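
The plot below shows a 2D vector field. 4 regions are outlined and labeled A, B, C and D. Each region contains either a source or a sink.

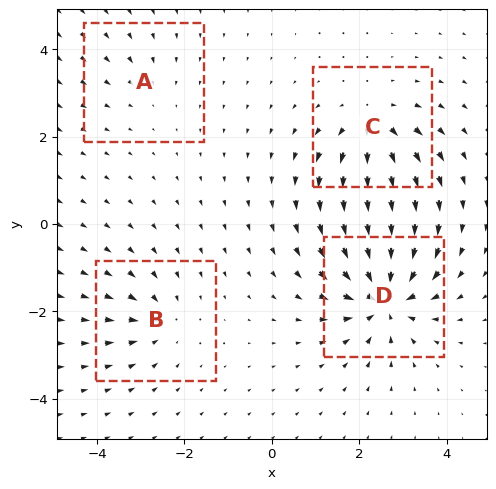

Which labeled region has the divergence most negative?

D

Divergence at each region's feature centre — A: about -2, B: about -4, C: about +6, D: about -9. Region D is most negative.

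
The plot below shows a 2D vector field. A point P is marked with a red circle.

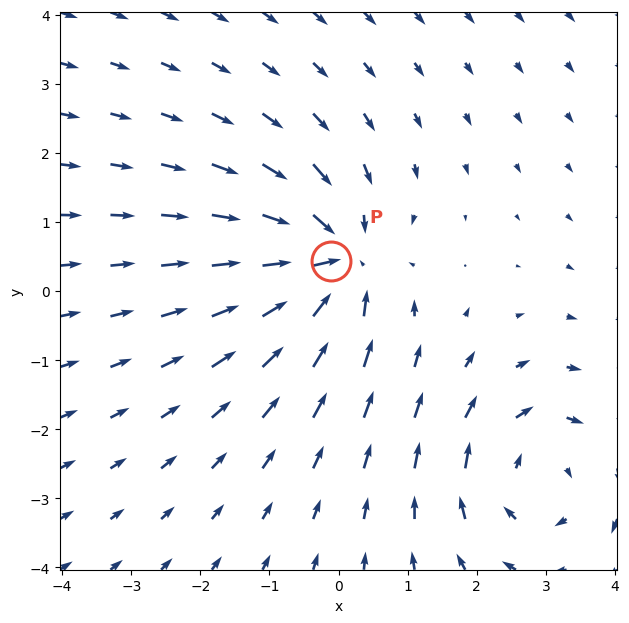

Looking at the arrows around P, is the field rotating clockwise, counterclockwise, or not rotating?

Near P at (-0.1, 0.4) the arrows show no circulation. The curl there is ≈0.

not rotating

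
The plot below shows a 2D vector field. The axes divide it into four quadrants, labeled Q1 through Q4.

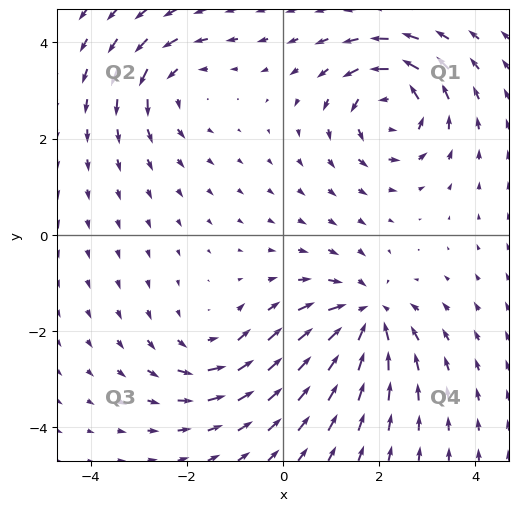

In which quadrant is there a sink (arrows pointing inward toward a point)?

Q4

The sink sits at approximately (1.7, -1.7), which lies in quadrant Q4. The divergence there is about -5, negative as expected for a sink.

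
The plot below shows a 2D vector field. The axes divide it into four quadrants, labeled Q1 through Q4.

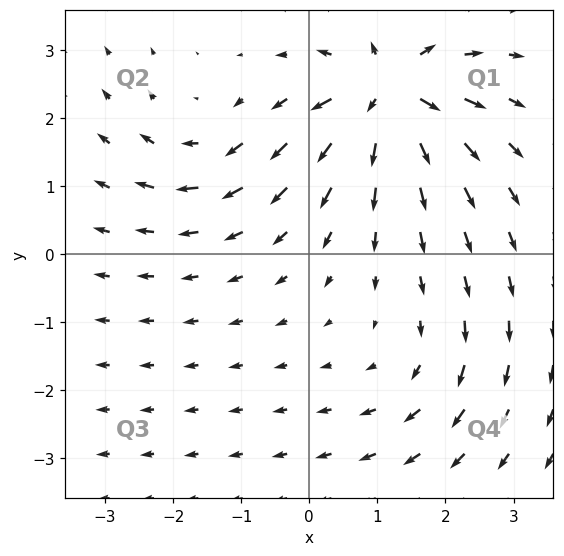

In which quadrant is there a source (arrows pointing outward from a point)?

The source sits at approximately (1.2, 2.4), which lies in quadrant Q1. The divergence there is about +7, positive as expected for a source.

Q1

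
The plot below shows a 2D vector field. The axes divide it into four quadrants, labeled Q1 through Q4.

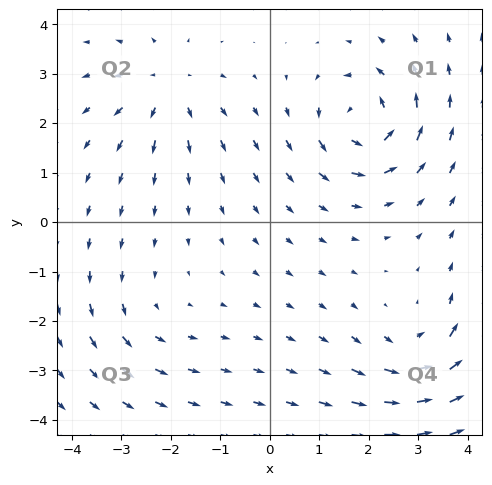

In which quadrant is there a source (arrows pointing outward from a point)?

Q2

The source sits at approximately (-2.1, 2.7), which lies in quadrant Q2. The divergence there is about +4, positive as expected for a source.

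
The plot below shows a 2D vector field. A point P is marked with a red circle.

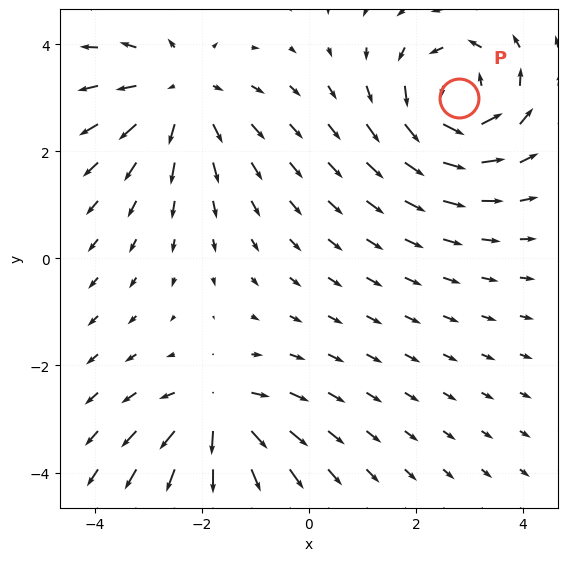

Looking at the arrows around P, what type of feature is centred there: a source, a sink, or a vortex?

vortex

At P (2.8, 3.0) the arrows circulate counterclockwise. Divergence ≈0, curl about +6 — near-zero divergence with nonzero curl is a vortex.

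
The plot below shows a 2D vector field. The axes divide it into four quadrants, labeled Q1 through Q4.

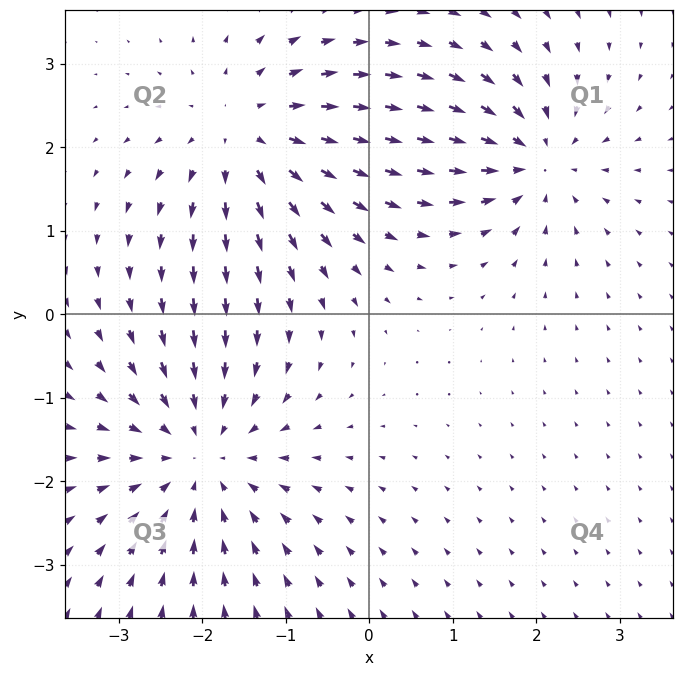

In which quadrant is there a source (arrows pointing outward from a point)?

Q2

The source sits at approximately (-1.5, 2.1), which lies in quadrant Q2. The divergence there is about +4, positive as expected for a source.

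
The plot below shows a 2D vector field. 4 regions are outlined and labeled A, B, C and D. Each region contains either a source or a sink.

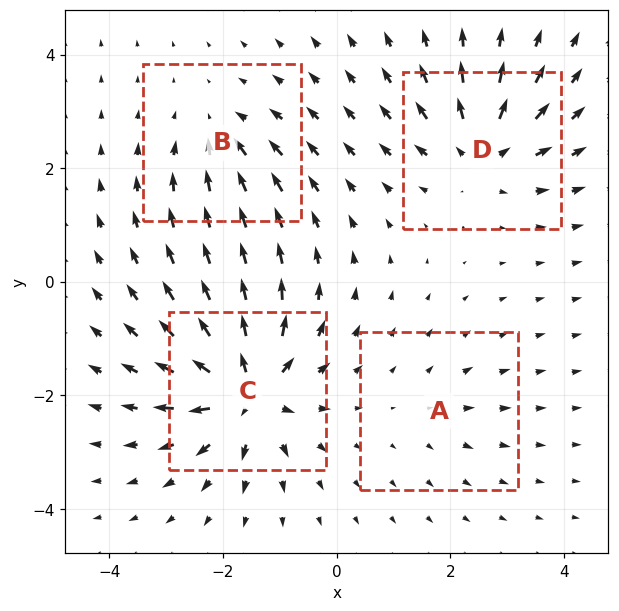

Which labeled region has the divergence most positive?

Divergence at each region's feature centre — A: about +2, B: about -4, C: about +9, D: about +6. Region C is most positive.

C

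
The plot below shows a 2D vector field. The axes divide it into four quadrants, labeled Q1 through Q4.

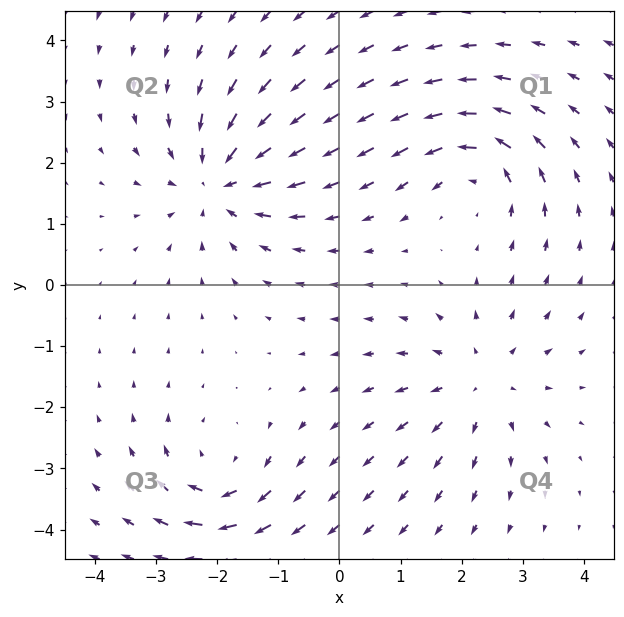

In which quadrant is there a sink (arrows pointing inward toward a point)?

The sink sits at approximately (-2.0, 1.7), which lies in quadrant Q2. The divergence there is about -5, negative as expected for a sink.

Q2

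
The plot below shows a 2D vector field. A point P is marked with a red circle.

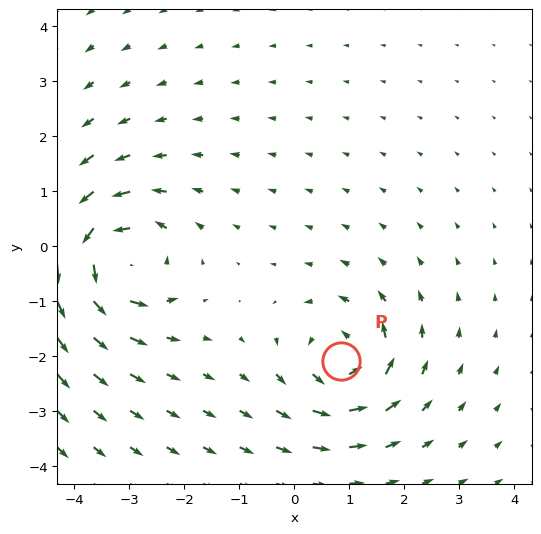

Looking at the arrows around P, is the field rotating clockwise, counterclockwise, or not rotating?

Near P at (0.8, -2.1) the arrows circulate counterclockwise. The curl (z-component) there is about +5; positive curl means counterclockwise rotation.

counterclockwise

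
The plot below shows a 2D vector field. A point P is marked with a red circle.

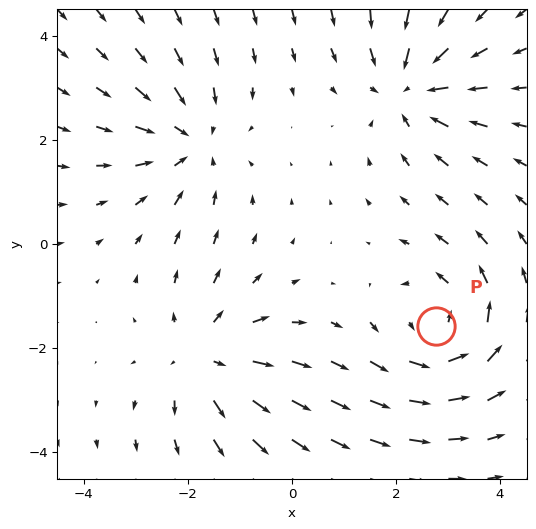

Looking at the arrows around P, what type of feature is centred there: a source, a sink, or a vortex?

At P (2.8, -1.6) the arrows circulate counterclockwise. Divergence ≈0, curl about +4 — near-zero divergence with nonzero curl is a vortex.

vortex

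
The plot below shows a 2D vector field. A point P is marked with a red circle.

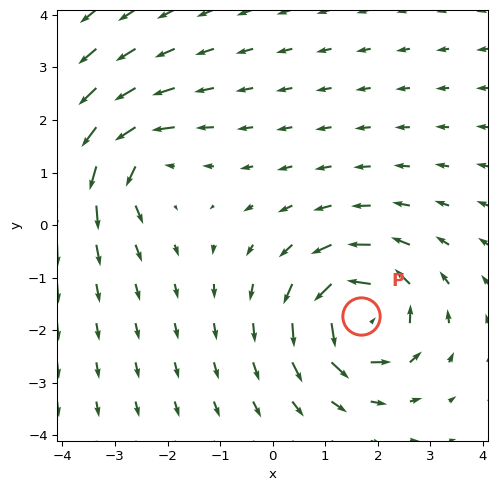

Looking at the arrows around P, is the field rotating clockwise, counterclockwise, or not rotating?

counterclockwise

Near P at (1.7, -1.7) the arrows circulate counterclockwise. The curl (z-component) there is about +6; positive curl means counterclockwise rotation.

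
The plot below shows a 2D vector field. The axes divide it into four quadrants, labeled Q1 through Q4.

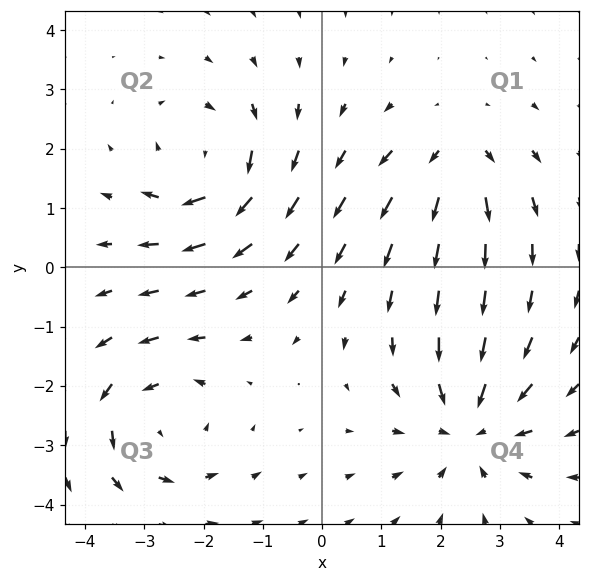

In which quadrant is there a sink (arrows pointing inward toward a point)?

The sink sits at approximately (2.5, -2.7), which lies in quadrant Q4. The divergence there is about -4, negative as expected for a sink.

Q4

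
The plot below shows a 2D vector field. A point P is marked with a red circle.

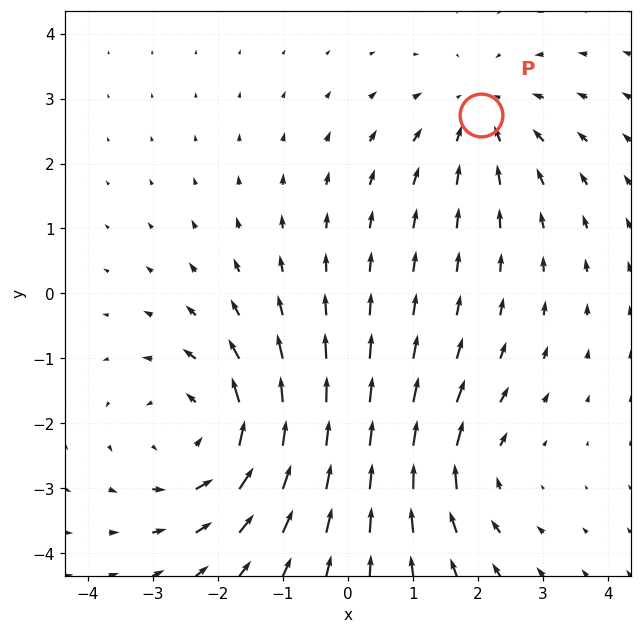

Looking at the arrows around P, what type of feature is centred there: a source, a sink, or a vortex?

sink

At P (2.0, 2.8) the arrows converge inward. Divergence about -2, curl ≈0 — negative divergence with near-zero curl is a sink.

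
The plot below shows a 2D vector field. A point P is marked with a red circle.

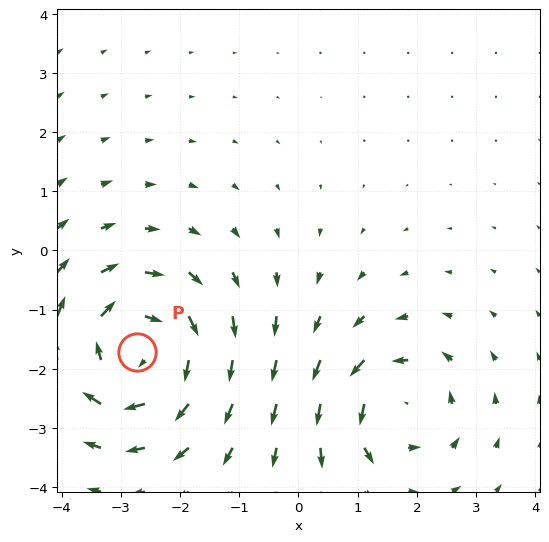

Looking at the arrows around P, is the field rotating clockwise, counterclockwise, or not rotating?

Near P at (-2.7, -1.7) the arrows circulate clockwise. The curl (z-component) there is about -4; negative curl means clockwise rotation.

clockwise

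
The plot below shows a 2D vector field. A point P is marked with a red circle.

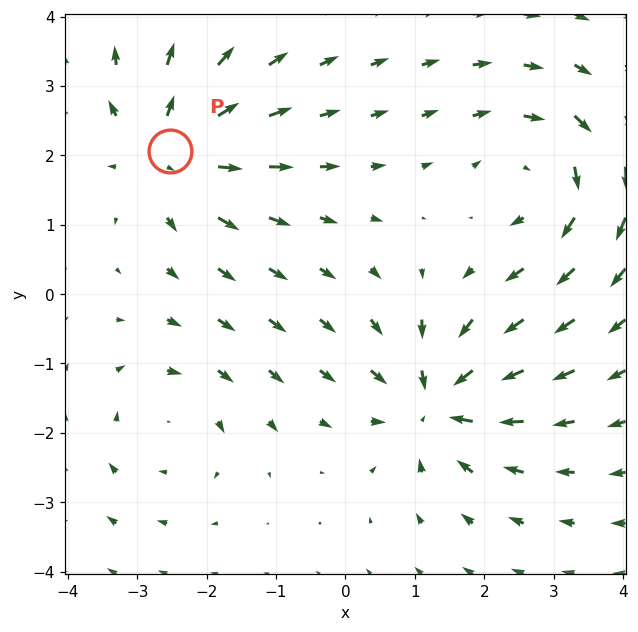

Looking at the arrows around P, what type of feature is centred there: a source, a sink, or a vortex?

source

At P (-2.5, 2.1) the arrows spread outward. Divergence about +5, curl ≈0 — positive divergence with near-zero curl is a source.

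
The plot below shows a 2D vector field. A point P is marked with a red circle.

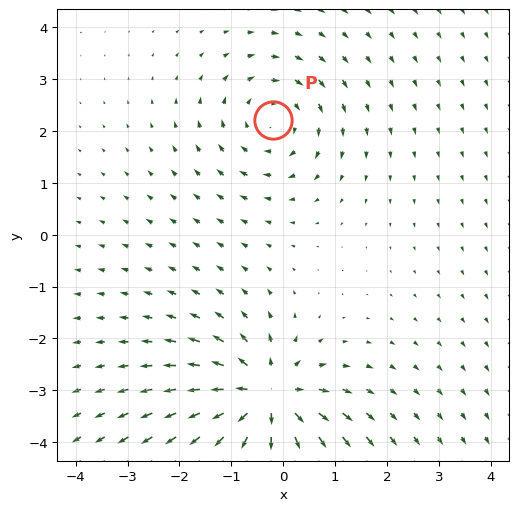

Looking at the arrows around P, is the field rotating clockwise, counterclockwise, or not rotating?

clockwise

Near P at (-0.2, 2.2) the arrows circulate clockwise. The curl (z-component) there is about -3; negative curl means clockwise rotation.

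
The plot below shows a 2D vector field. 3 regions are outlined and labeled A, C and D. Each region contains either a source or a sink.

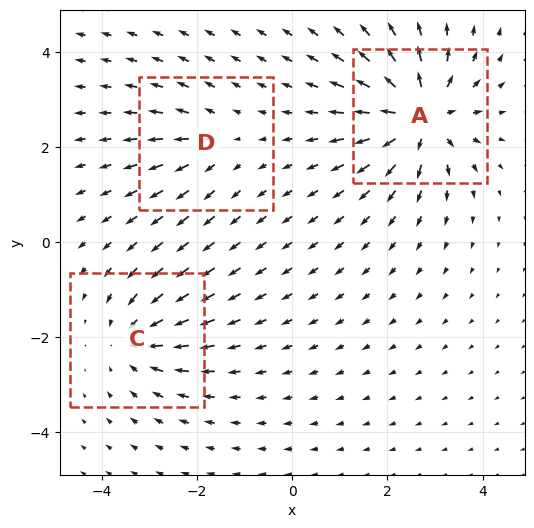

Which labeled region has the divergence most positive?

Divergence at each region's feature centre — A: about +6, C: about -4, D: about +2. Region A is most positive.

A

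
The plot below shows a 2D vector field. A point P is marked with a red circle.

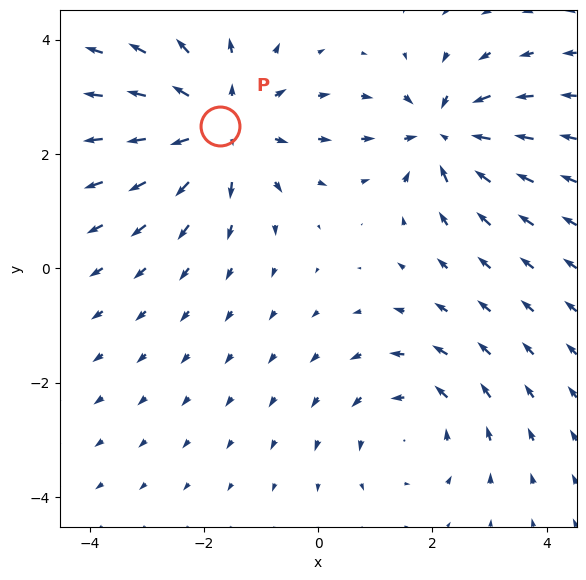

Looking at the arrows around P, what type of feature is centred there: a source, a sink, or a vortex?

At P (-1.7, 2.5) the arrows spread outward. Divergence about +4, curl ≈0 — positive divergence with near-zero curl is a source.

source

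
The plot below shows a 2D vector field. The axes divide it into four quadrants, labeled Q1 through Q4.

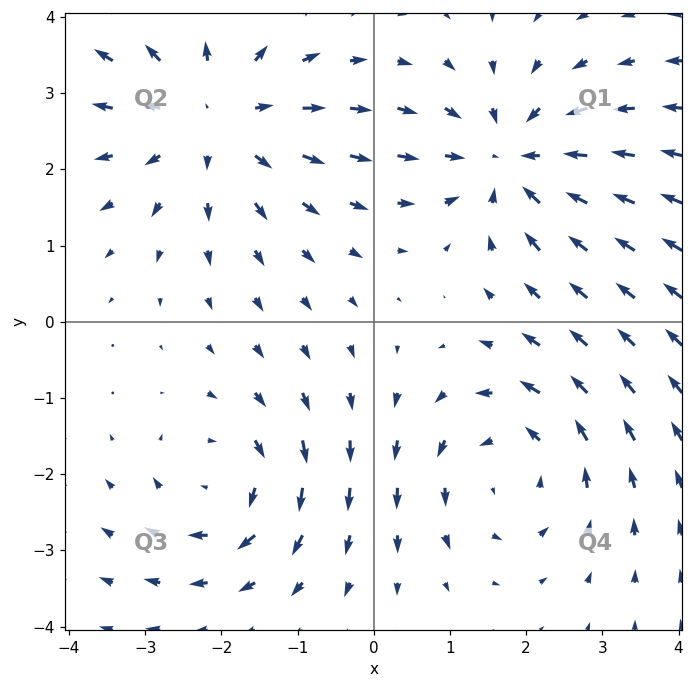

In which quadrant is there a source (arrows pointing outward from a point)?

The source sits at approximately (-2.1, 2.7), which lies in quadrant Q2. The divergence there is about +4, positive as expected for a source.

Q2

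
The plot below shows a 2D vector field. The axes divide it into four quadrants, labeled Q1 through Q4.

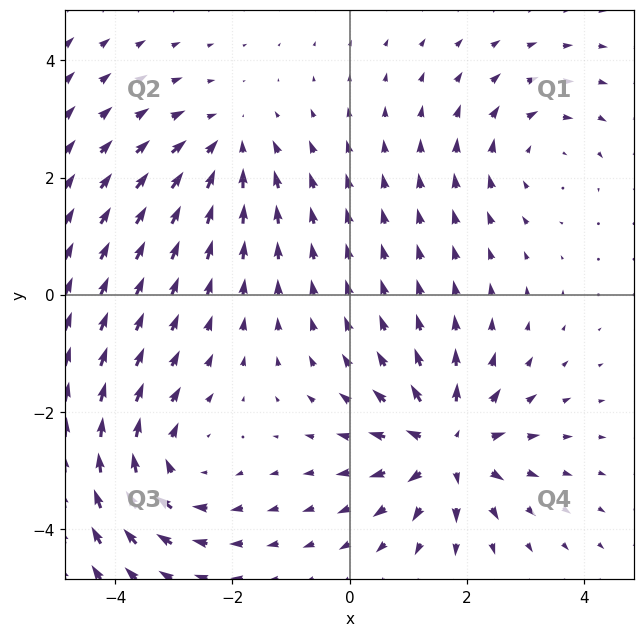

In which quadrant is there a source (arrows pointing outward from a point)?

The source sits at approximately (1.7, -2.6), which lies in quadrant Q4. The divergence there is about +6, positive as expected for a source.

Q4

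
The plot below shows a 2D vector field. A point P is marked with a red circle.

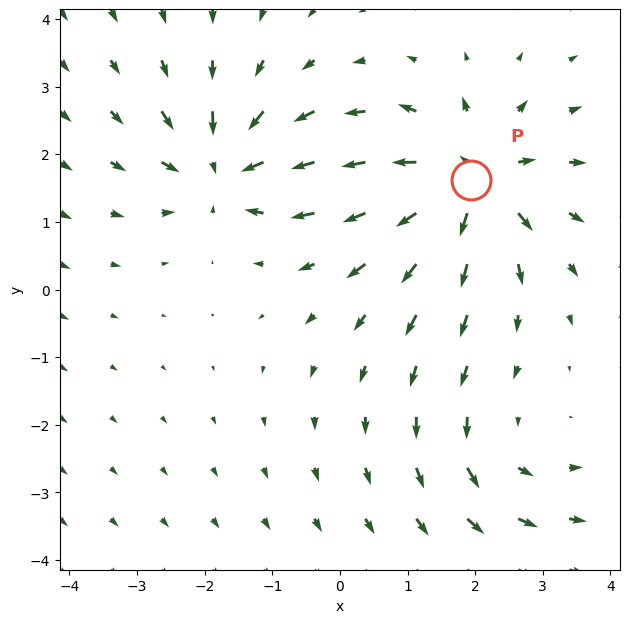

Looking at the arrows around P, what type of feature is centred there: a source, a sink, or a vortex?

source

At P (1.9, 1.6) the arrows spread outward. Divergence about +6, curl ≈0 — positive divergence with near-zero curl is a source.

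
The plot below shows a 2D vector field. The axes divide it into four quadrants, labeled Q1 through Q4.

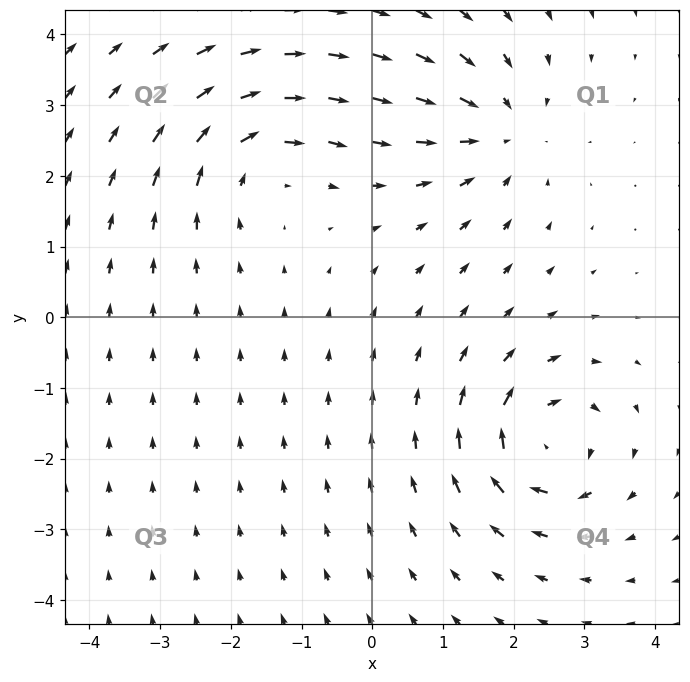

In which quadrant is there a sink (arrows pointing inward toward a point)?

Q1

The sink sits at approximately (1.8, 2.6), which lies in quadrant Q1. The divergence there is about -4, negative as expected for a sink.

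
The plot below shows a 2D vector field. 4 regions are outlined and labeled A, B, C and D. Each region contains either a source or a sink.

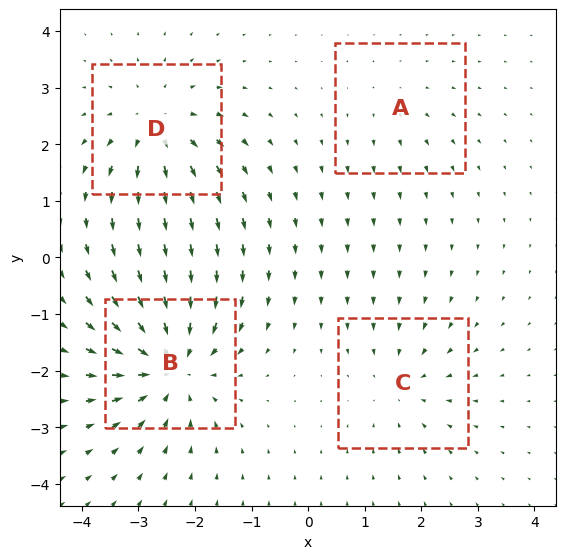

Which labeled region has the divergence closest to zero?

A

Divergence at each region's feature centre — A: about +2, B: about -7, C: about -4, D: about +5. Region A is closest to zero.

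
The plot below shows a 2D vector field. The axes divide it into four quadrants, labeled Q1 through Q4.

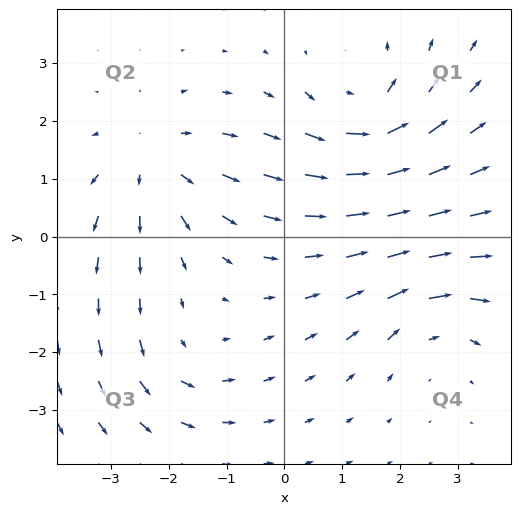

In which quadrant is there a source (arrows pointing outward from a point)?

The source sits at approximately (-2.3, 1.3), which lies in quadrant Q2. The divergence there is about +4, positive as expected for a source.

Q2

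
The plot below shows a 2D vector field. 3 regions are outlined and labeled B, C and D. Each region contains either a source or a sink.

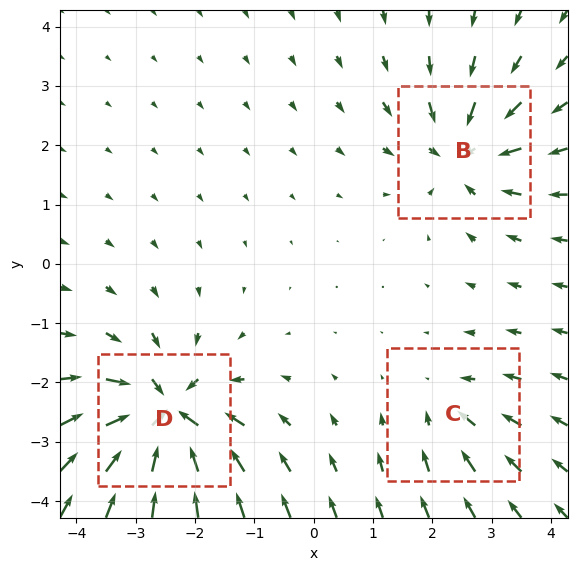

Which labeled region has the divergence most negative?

Divergence at each region's feature centre — B: about -4, C: about -2, D: about -6. Region D is most negative.

D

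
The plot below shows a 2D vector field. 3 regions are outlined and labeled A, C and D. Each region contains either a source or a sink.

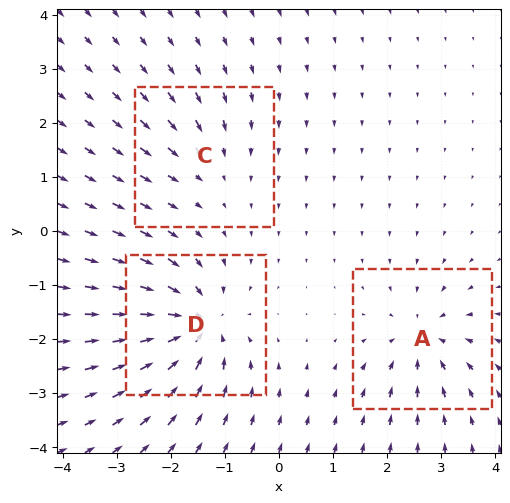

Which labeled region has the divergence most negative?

Divergence at each region's feature centre — A: about -4, C: about -2, D: about -6. Region D is most negative.

D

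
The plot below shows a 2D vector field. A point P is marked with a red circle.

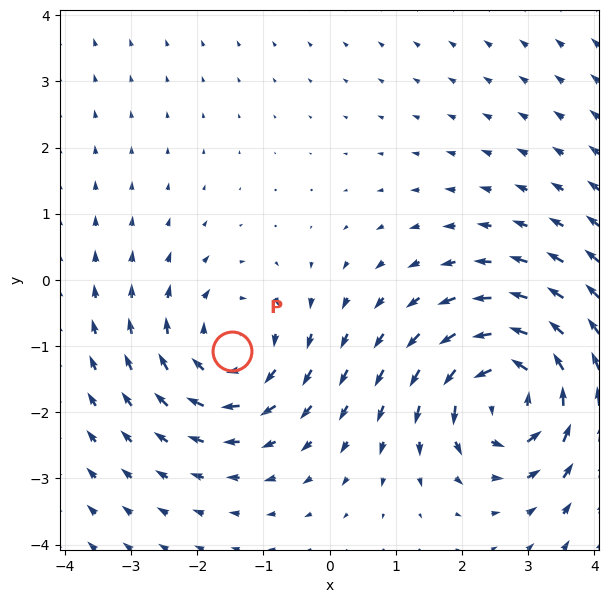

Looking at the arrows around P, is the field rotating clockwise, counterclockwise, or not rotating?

Near P at (-1.5, -1.1) the arrows circulate clockwise. The curl (z-component) there is about -4; negative curl means clockwise rotation.

clockwise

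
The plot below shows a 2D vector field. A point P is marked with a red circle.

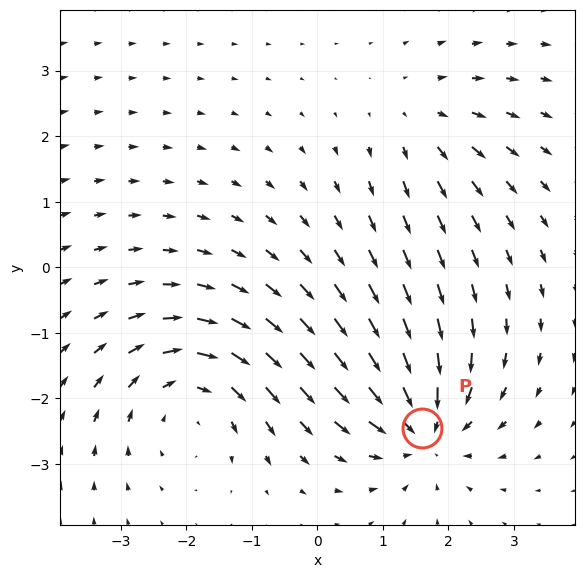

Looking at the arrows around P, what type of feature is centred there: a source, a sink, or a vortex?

At P (1.6, -2.4) the arrows converge inward. Divergence about -5, curl ≈0 — negative divergence with near-zero curl is a sink.

sink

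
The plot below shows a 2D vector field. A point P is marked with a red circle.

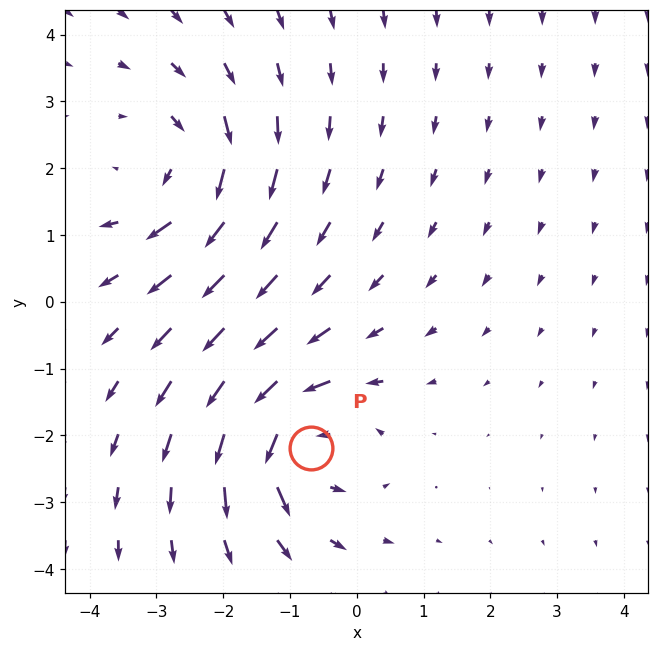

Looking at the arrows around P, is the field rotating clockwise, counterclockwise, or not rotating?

Near P at (-0.7, -2.2) the arrows circulate counterclockwise. The curl (z-component) there is about +6; positive curl means counterclockwise rotation.

counterclockwise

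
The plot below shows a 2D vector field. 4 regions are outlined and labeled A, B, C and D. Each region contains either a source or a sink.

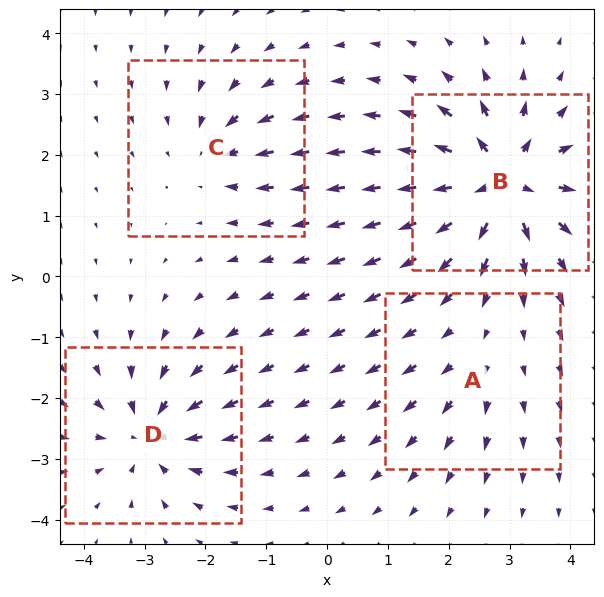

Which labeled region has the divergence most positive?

B

Divergence at each region's feature centre — A: about +2, B: about +9, C: about -4, D: about -6. Region B is most positive.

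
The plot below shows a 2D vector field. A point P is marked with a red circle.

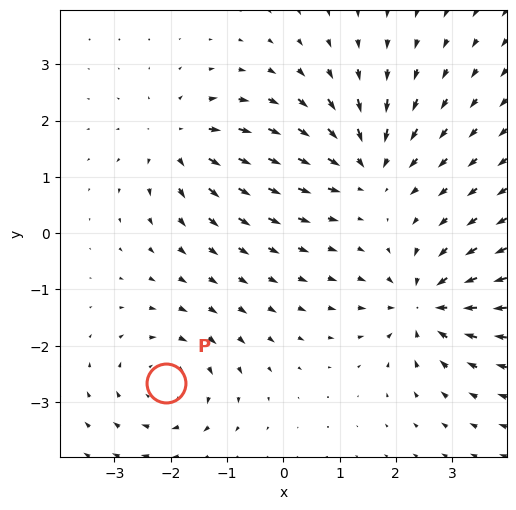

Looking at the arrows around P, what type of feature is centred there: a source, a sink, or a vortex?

At P (-2.1, -2.7) the arrows circulate clockwise. Divergence ≈0, curl about -4 — near-zero divergence with nonzero curl is a vortex.

vortex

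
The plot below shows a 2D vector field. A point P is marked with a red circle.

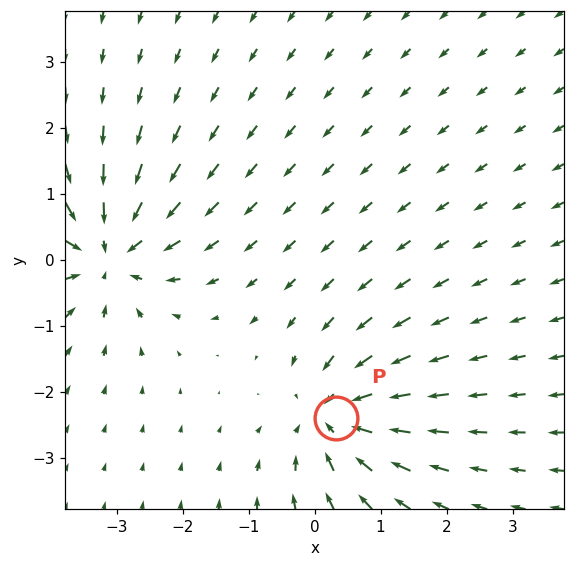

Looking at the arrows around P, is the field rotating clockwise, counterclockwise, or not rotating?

not rotating

Near P at (0.3, -2.4) the arrows show no circulation. The curl there is ≈0.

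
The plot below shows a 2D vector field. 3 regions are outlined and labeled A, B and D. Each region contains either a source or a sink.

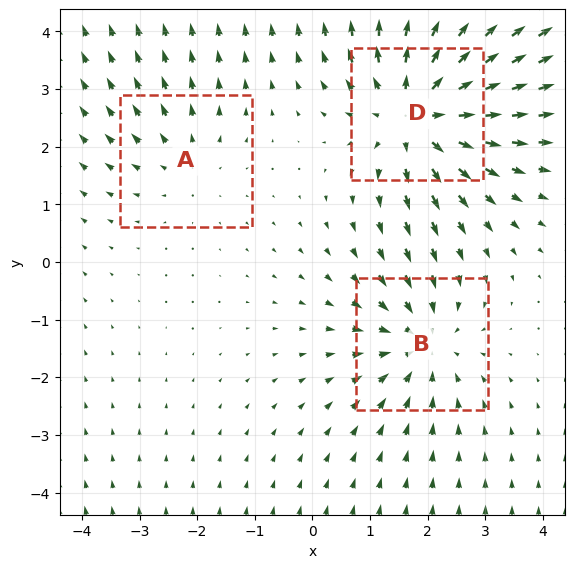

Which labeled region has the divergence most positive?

Divergence at each region's feature centre — A: about +2, B: about -3, D: about +4. Region D is most positive.

D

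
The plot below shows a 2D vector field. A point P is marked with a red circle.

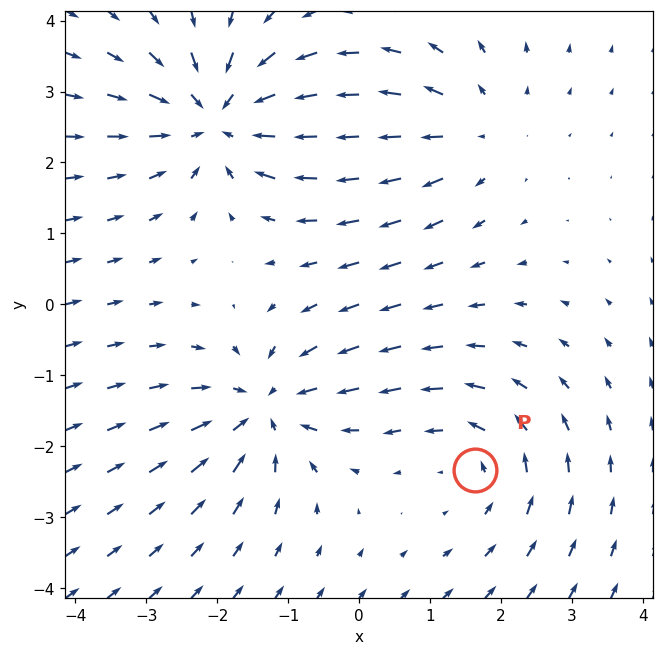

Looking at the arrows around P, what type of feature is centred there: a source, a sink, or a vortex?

At P (1.6, -2.3) the arrows circulate counterclockwise. Divergence ≈0, curl about +3 — near-zero divergence with nonzero curl is a vortex.

vortex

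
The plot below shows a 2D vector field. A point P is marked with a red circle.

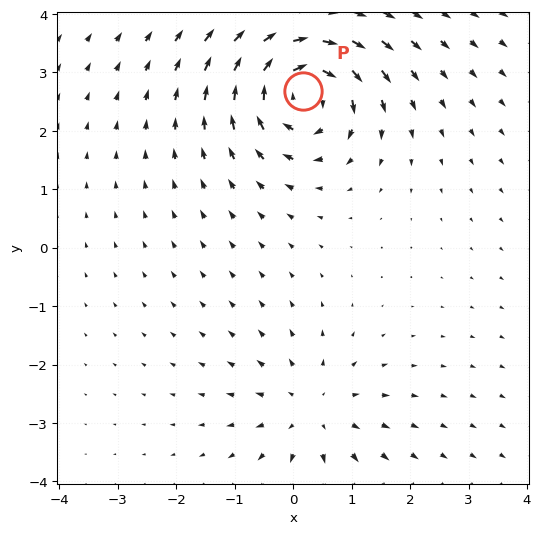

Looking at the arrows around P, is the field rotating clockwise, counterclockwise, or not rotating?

Near P at (0.2, 2.7) the arrows circulate clockwise. The curl (z-component) there is about -6; negative curl means clockwise rotation.

clockwise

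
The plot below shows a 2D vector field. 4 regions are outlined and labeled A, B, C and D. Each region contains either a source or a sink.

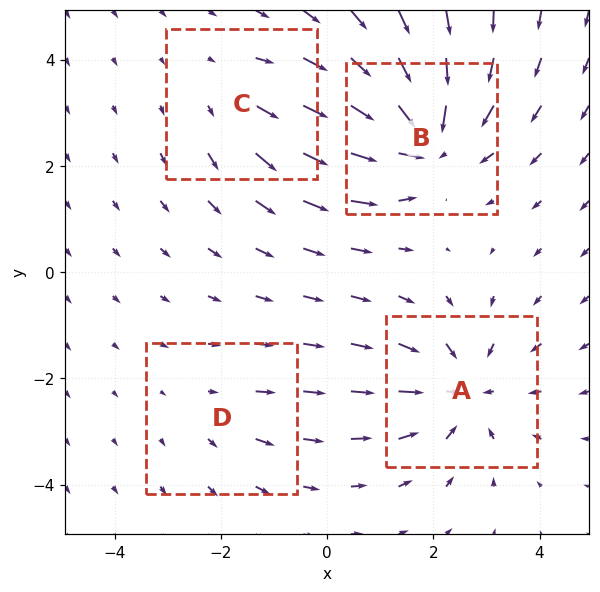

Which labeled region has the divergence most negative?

Divergence at each region's feature centre — A: about -5, B: about -6, C: about +3, D: about +2. Region B is most negative.

B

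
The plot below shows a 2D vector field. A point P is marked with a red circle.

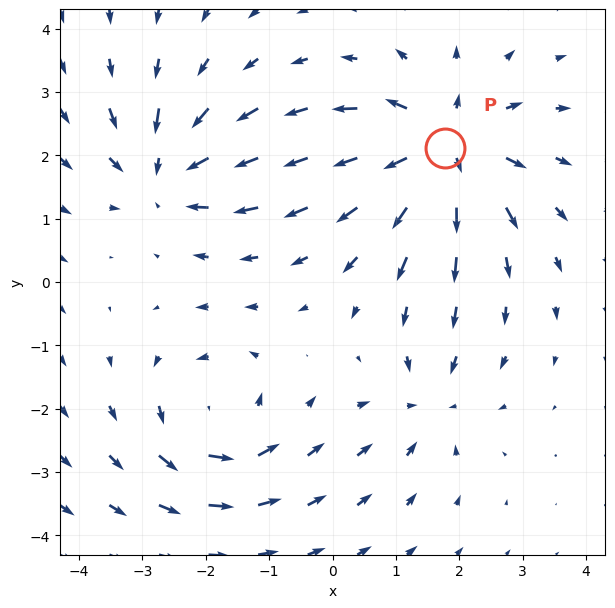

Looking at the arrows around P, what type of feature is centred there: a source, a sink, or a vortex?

At P (1.8, 2.1) the arrows spread outward. Divergence about +5, curl ≈0 — positive divergence with near-zero curl is a source.

source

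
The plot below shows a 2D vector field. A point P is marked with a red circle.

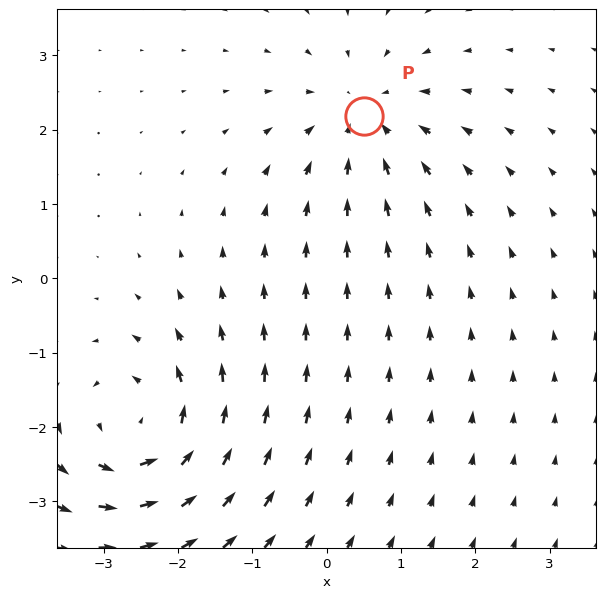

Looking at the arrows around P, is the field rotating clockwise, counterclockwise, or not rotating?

not rotating

Near P at (0.5, 2.2) the arrows show no circulation. The curl there is ≈0.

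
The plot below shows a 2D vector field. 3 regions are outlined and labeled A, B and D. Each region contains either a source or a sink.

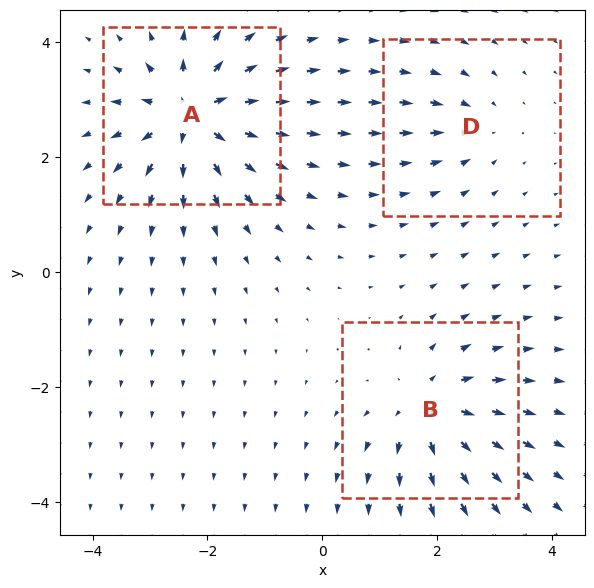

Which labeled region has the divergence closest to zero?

Divergence at each region's feature centre — A: about +6, B: about +4, D: about -2. Region D is closest to zero.

D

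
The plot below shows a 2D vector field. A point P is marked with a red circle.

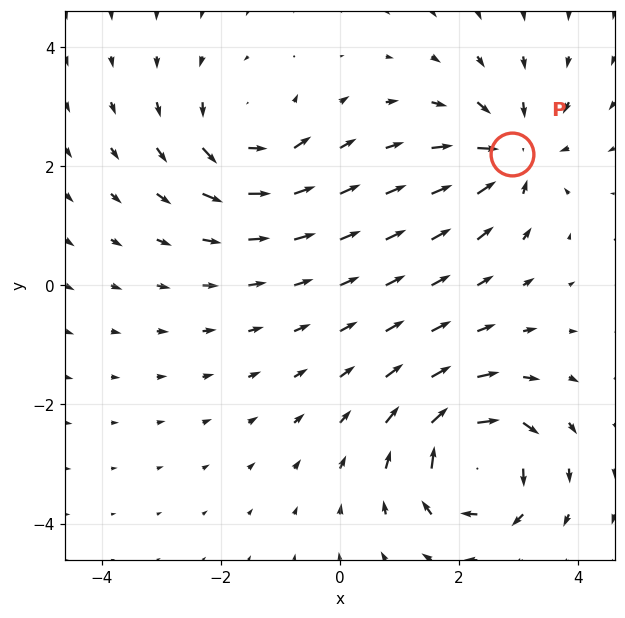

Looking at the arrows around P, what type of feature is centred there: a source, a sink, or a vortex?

At P (2.9, 2.2) the arrows converge inward. Divergence about -5, curl ≈0 — negative divergence with near-zero curl is a sink.

sink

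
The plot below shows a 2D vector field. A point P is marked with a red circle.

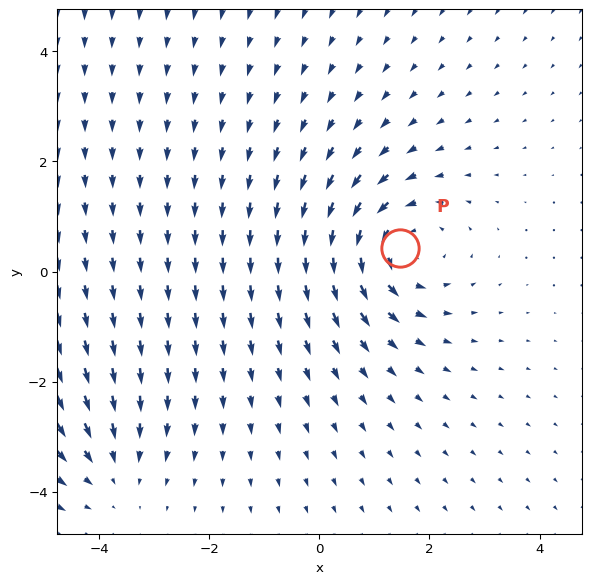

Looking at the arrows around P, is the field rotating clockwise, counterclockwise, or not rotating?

counterclockwise

Near P at (1.5, 0.4) the arrows circulate counterclockwise. The curl (z-component) there is about +4; positive curl means counterclockwise rotation.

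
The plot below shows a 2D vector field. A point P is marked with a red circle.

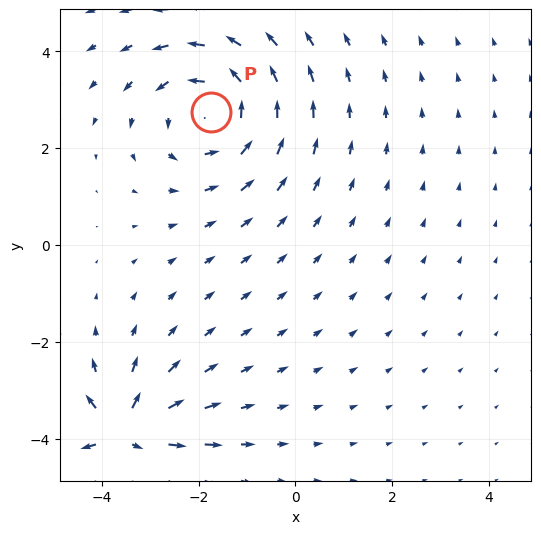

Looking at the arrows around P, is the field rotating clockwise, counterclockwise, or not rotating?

counterclockwise

Near P at (-1.8, 2.7) the arrows circulate counterclockwise. The curl (z-component) there is about +4; positive curl means counterclockwise rotation.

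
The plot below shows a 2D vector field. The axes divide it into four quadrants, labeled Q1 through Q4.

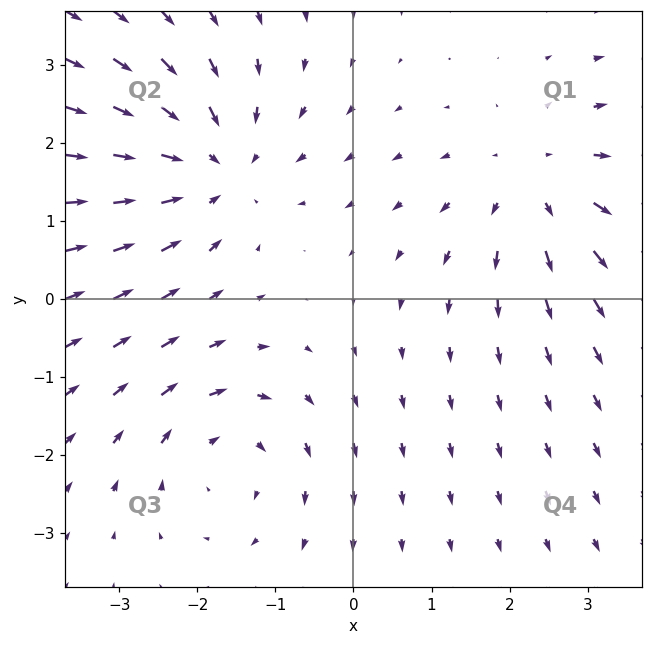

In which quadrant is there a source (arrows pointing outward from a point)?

Q1

The source sits at approximately (2.4, 1.5), which lies in quadrant Q1. The divergence there is about +3, positive as expected for a source.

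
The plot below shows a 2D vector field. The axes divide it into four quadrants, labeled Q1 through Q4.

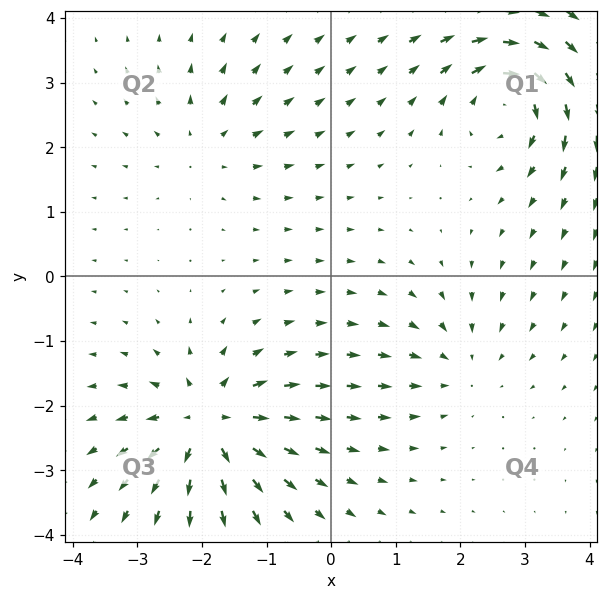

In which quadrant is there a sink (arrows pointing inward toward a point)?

The sink sits at approximately (2.0, -1.4), which lies in quadrant Q4. The divergence there is about -3, negative as expected for a sink.

Q4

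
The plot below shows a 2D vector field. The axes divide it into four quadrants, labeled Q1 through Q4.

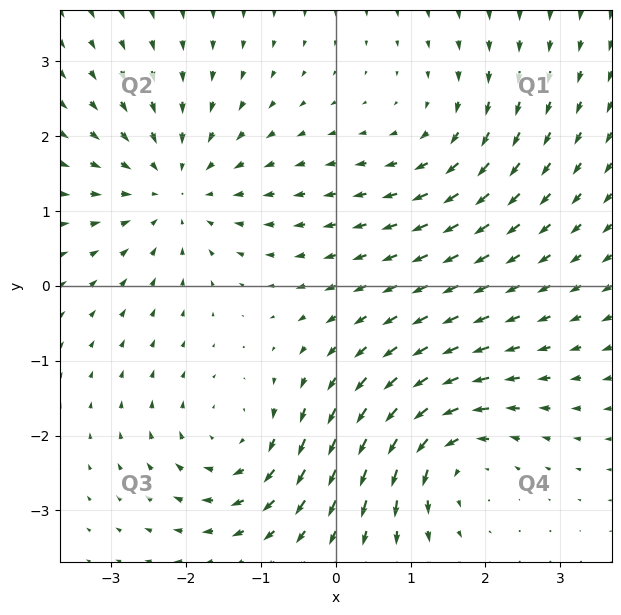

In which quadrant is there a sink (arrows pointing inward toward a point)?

Q2

The sink sits at approximately (-2.1, 1.3), which lies in quadrant Q2. The divergence there is about -4, negative as expected for a sink.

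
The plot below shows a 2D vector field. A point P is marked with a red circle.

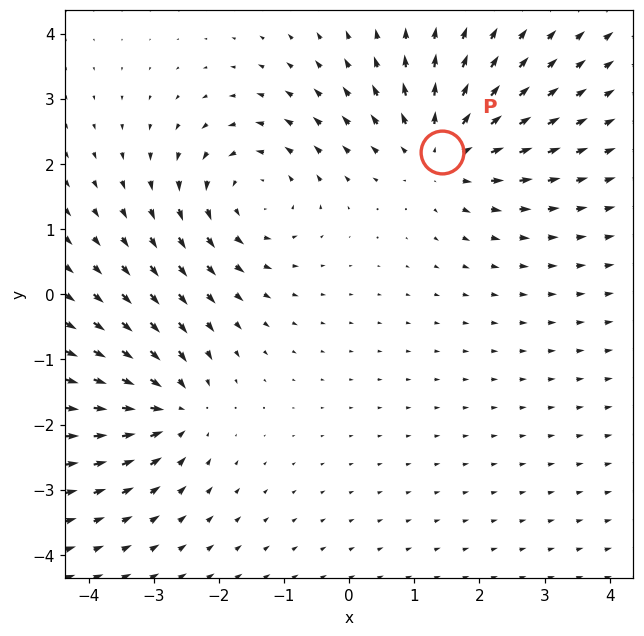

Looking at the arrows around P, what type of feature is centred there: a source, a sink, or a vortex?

source

At P (1.4, 2.2) the arrows spread outward. Divergence about +4, curl ≈0 — positive divergence with near-zero curl is a source.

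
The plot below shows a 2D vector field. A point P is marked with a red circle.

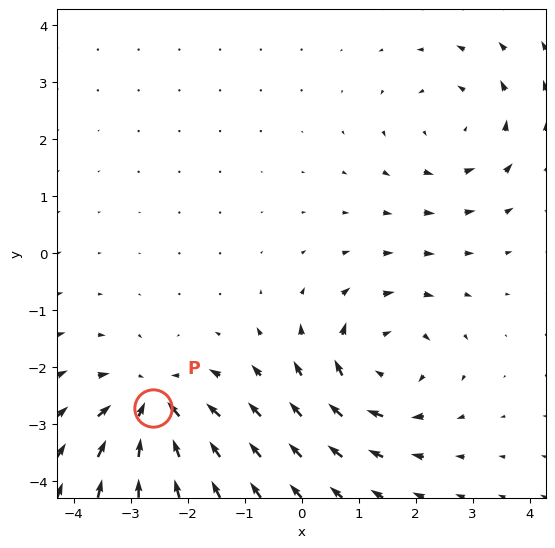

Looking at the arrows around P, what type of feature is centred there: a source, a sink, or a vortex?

sink

At P (-2.6, -2.7) the arrows converge inward. Divergence about -6, curl ≈0 — negative divergence with near-zero curl is a sink.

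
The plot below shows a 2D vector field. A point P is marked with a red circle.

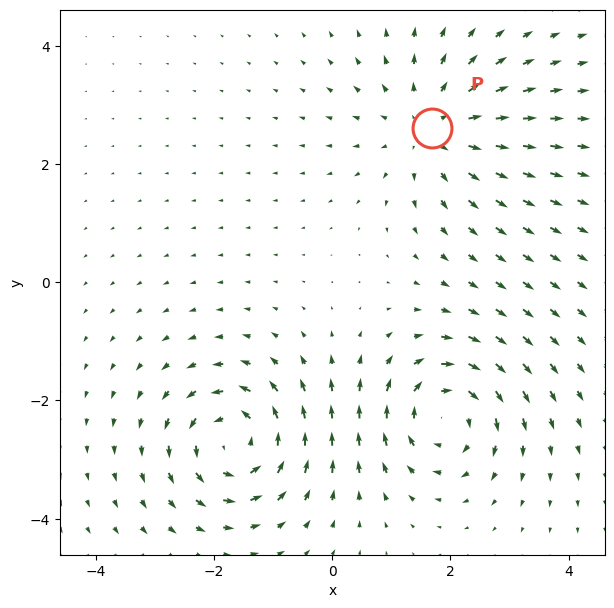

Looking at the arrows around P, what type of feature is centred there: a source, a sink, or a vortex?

source

At P (1.7, 2.6) the arrows spread outward. Divergence about +3, curl ≈0 — positive divergence with near-zero curl is a source.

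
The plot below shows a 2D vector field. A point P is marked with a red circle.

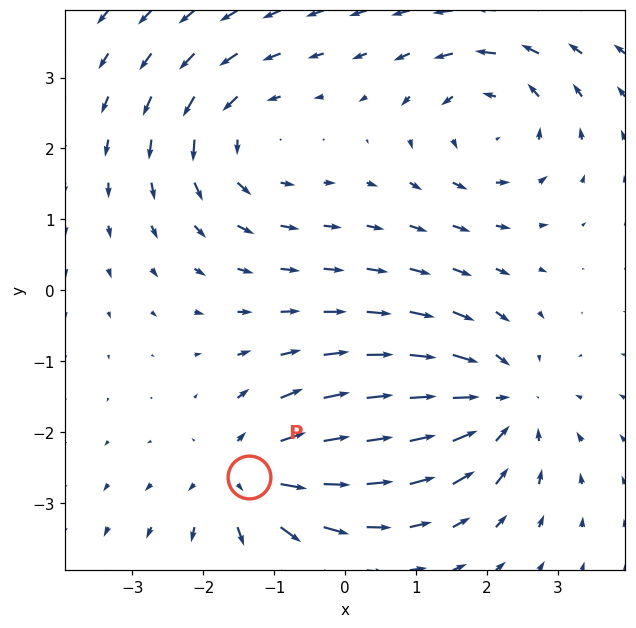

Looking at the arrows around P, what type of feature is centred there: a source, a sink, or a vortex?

source

At P (-1.4, -2.6) the arrows spread outward. Divergence about +5, curl ≈0 — positive divergence with near-zero curl is a source.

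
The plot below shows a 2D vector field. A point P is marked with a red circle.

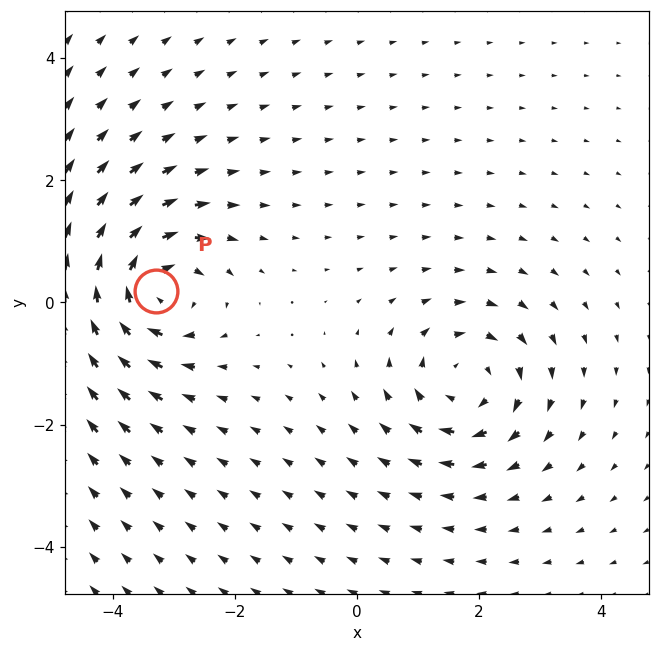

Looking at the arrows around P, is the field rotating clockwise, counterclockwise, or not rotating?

clockwise

Near P at (-3.3, 0.2) the arrows circulate clockwise. The curl (z-component) there is about -6; negative curl means clockwise rotation.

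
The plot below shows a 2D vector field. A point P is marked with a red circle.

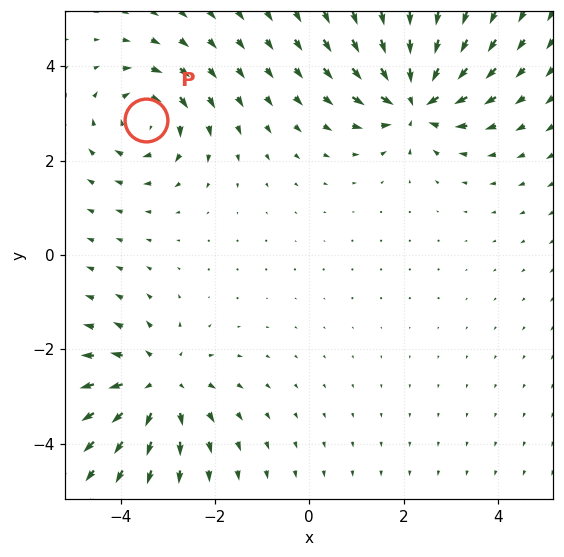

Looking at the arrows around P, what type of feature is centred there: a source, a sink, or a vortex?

vortex

At P (-3.5, 2.9) the arrows circulate clockwise. Divergence ≈0, curl about -4 — near-zero divergence with nonzero curl is a vortex.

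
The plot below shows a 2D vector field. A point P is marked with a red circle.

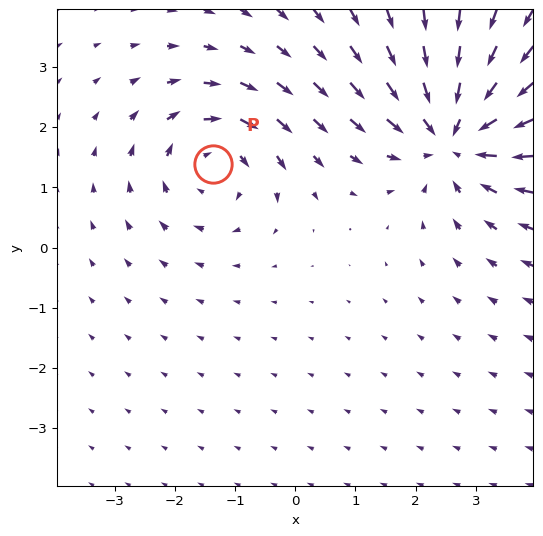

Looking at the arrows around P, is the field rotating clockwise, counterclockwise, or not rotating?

Near P at (-1.4, 1.4) the arrows circulate clockwise. The curl (z-component) there is about -3; negative curl means clockwise rotation.

clockwise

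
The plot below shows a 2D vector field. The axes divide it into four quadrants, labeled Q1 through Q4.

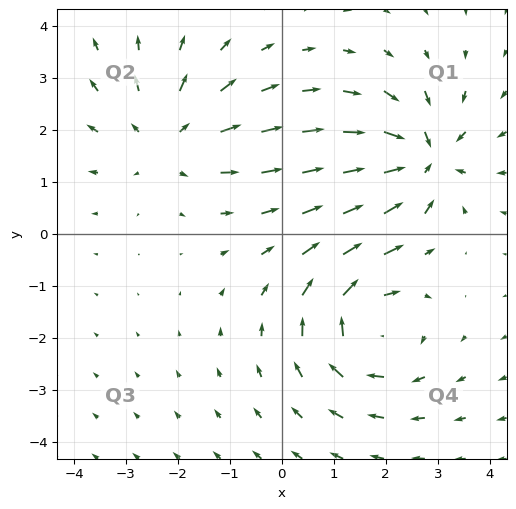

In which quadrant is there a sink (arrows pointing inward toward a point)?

Q1

The sink sits at approximately (2.7, 1.5), which lies in quadrant Q1. The divergence there is about -4, negative as expected for a sink.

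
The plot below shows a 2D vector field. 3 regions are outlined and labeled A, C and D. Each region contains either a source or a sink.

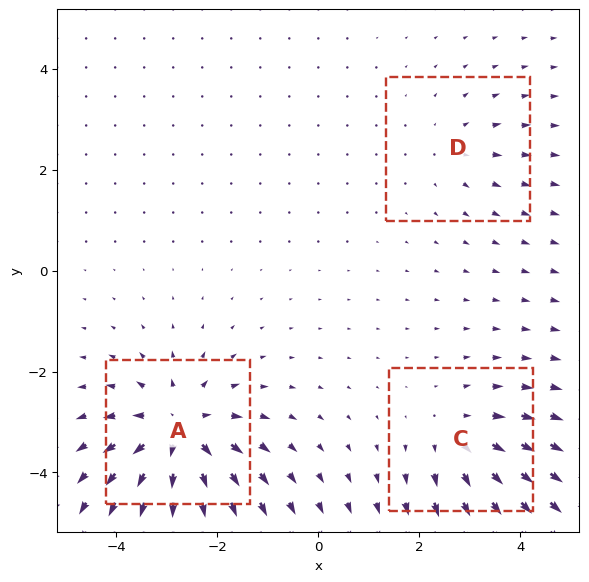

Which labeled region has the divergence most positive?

A

Divergence at each region's feature centre — A: about +6, C: about +3, D: about +2. Region A is most positive.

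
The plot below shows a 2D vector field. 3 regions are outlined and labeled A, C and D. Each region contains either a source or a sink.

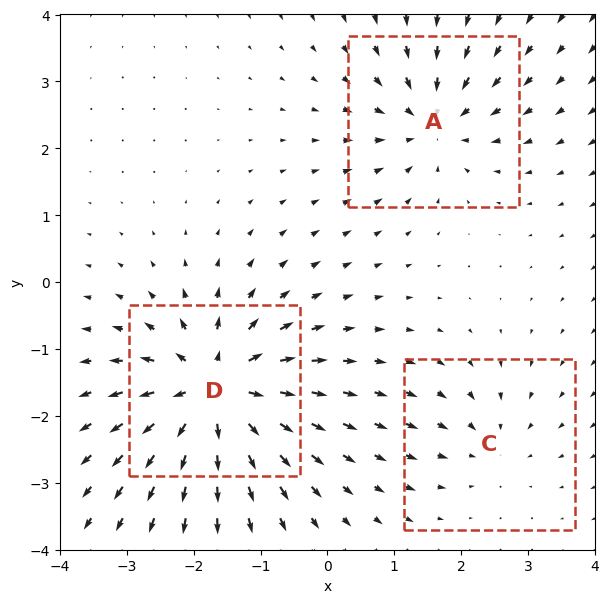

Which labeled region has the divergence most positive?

Divergence at each region's feature centre — A: about -4, C: about -3, D: about +7. Region D is most positive.

D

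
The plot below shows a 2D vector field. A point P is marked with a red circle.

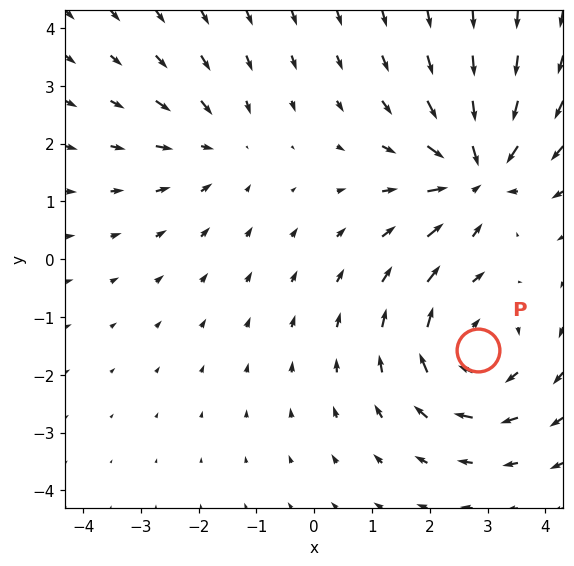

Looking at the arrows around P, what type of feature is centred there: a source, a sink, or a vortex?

vortex

At P (2.8, -1.6) the arrows circulate clockwise. Divergence ≈0, curl about -4 — near-zero divergence with nonzero curl is a vortex.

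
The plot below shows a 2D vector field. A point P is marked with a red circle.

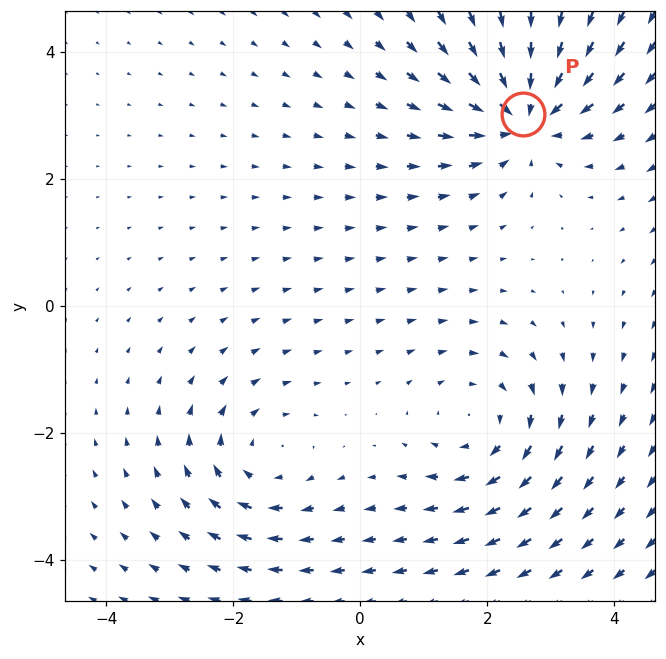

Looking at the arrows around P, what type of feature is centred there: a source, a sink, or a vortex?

sink

At P (2.6, 3.0) the arrows converge inward. Divergence about -6, curl ≈0 — negative divergence with near-zero curl is a sink.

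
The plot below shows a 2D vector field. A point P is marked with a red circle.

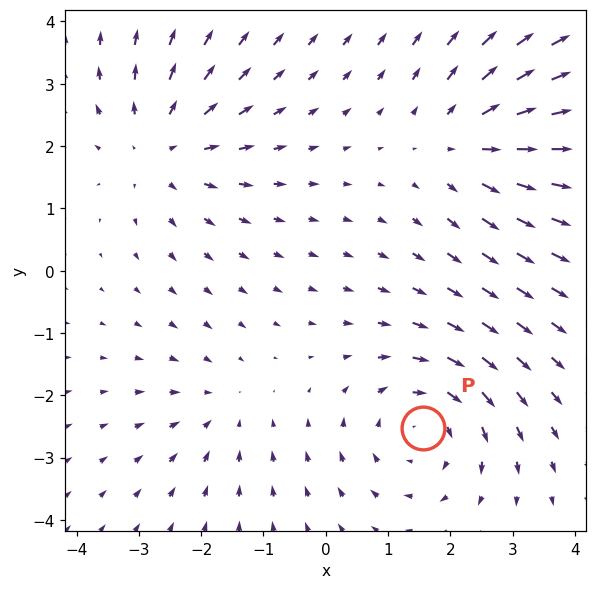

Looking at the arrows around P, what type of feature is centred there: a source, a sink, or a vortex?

At P (1.6, -2.5) the arrows circulate clockwise. Divergence ≈0, curl about -4 — near-zero divergence with nonzero curl is a vortex.

vortex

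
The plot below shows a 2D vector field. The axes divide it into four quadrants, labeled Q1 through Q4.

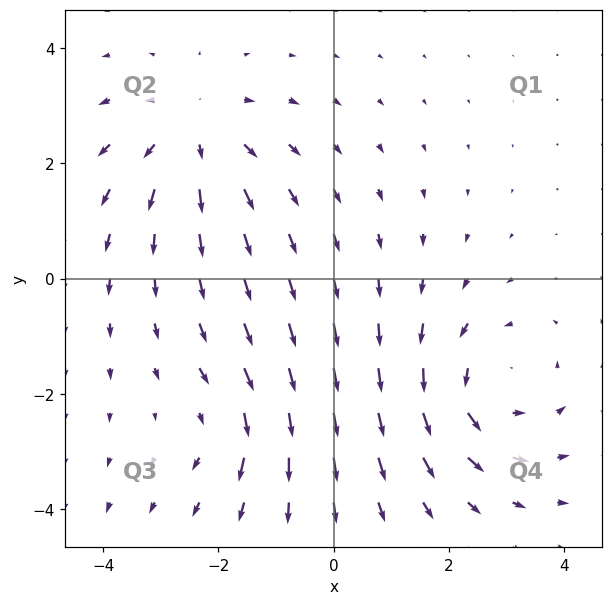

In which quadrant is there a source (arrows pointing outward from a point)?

Q2

The source sits at approximately (-2.4, 2.5), which lies in quadrant Q2. The divergence there is about +4, positive as expected for a source.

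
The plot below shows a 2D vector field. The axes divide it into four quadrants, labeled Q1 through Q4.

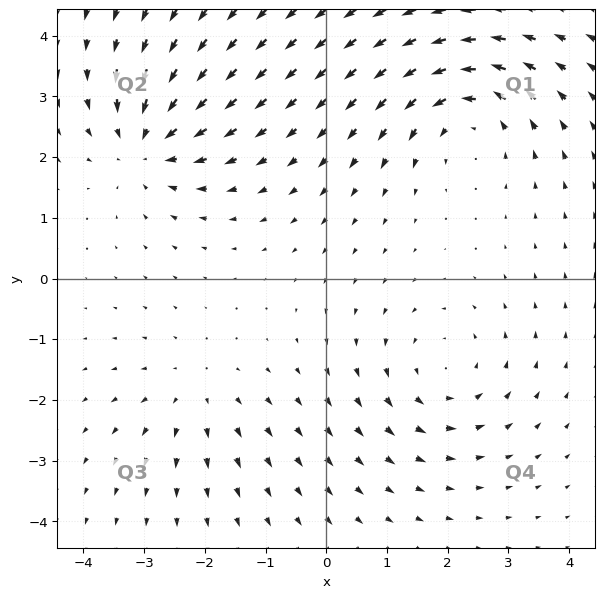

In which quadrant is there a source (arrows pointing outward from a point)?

Q3

The source sits at approximately (-2.2, -1.9), which lies in quadrant Q3. The divergence there is about +3, positive as expected for a source.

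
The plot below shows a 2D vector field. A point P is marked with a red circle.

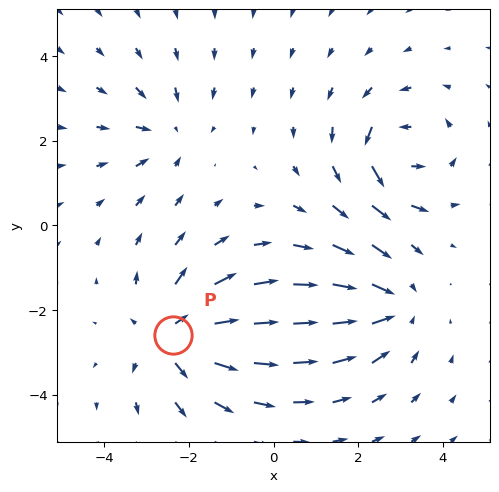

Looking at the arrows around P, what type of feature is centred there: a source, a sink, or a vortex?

At P (-2.4, -2.6) the arrows spread outward. Divergence about +4, curl ≈0 — positive divergence with near-zero curl is a source.

source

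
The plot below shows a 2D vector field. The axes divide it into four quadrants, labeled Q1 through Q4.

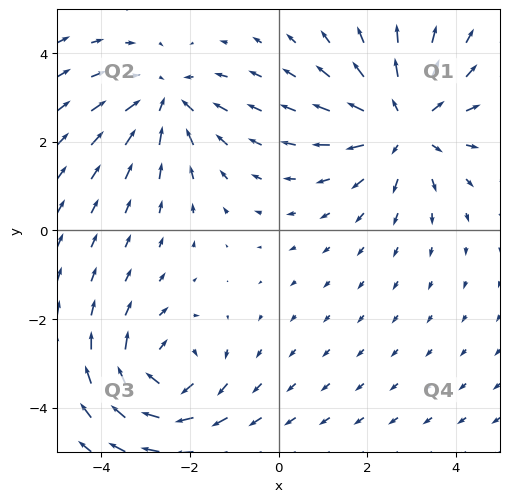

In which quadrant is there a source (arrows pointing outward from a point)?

Q1

The source sits at approximately (2.8, 2.4), which lies in quadrant Q1. The divergence there is about +4, positive as expected for a source.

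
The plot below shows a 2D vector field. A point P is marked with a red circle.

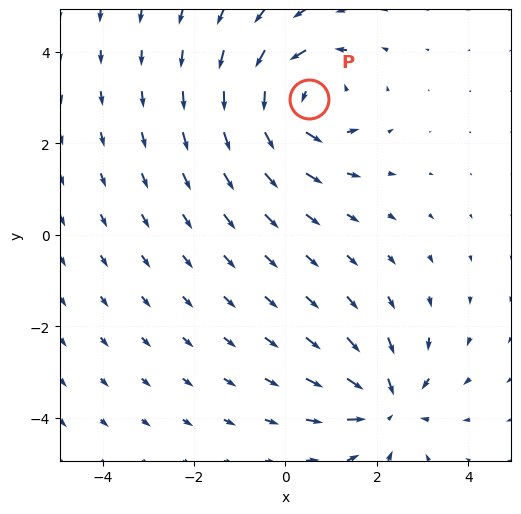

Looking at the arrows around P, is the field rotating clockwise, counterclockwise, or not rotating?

Near P at (0.5, 3.0) the arrows circulate counterclockwise. The curl (z-component) there is about +4; positive curl means counterclockwise rotation.

counterclockwise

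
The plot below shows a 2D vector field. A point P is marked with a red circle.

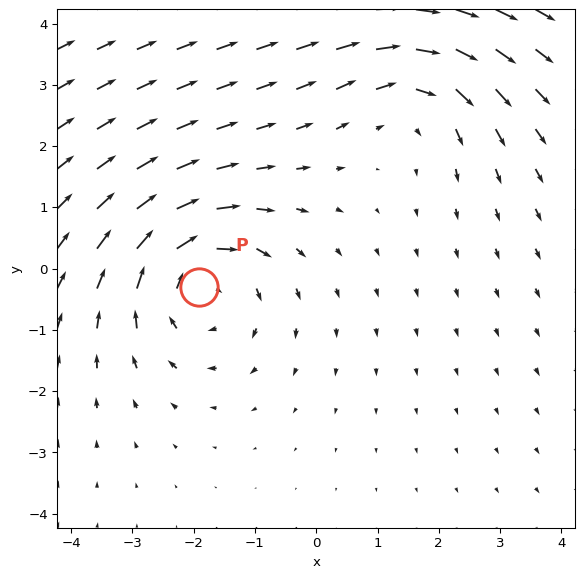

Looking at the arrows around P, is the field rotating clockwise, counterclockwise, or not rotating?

clockwise

Near P at (-1.9, -0.3) the arrows circulate clockwise. The curl (z-component) there is about -4; negative curl means clockwise rotation.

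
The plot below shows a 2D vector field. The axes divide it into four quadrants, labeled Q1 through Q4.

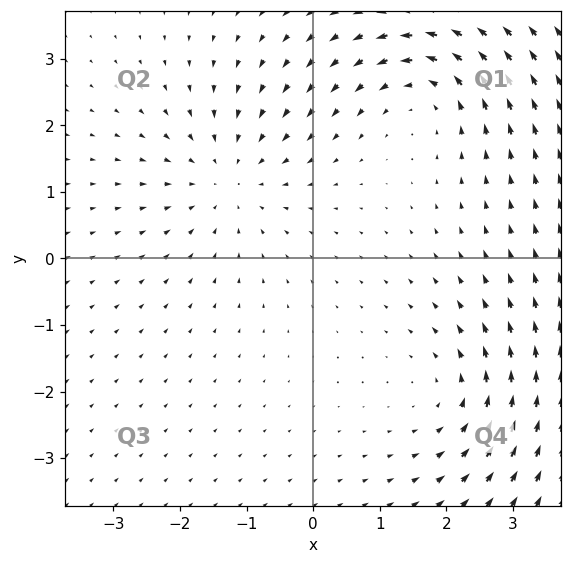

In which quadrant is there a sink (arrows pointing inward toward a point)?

Q2

The sink sits at approximately (-1.3, 1.2), which lies in quadrant Q2. The divergence there is about -4, negative as expected for a sink.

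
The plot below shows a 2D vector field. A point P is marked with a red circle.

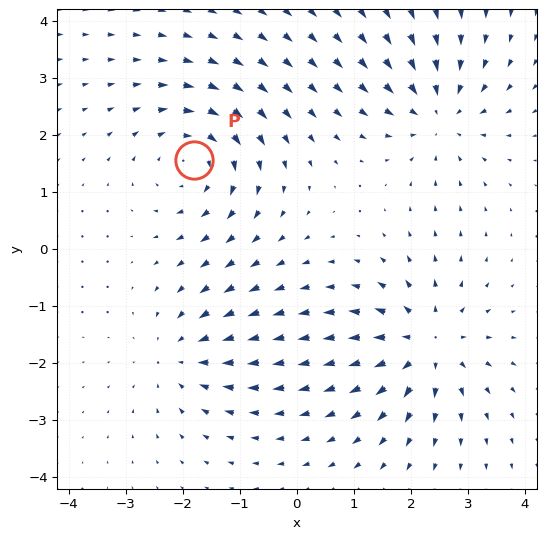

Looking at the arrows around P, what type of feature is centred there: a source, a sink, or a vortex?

At P (-1.8, 1.6) the arrows circulate clockwise. Divergence ≈0, curl about -4 — near-zero divergence with nonzero curl is a vortex.

vortex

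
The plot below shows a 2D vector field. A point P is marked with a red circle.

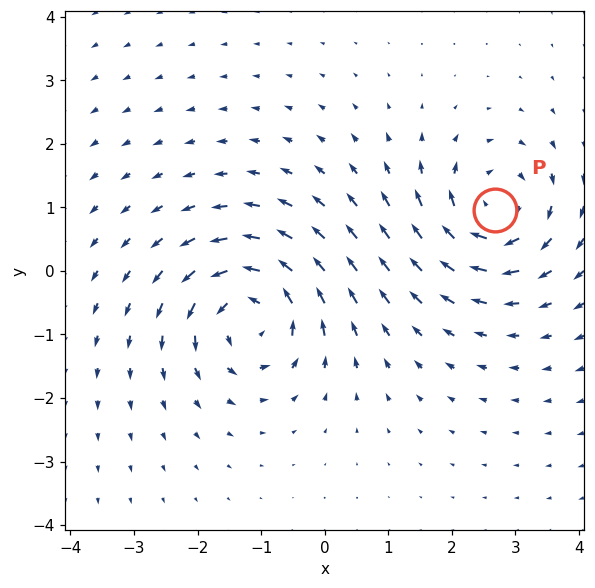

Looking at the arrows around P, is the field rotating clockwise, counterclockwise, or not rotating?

Near P at (2.7, 1.0) the arrows circulate clockwise. The curl (z-component) there is about -5; negative curl means clockwise rotation.

clockwise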